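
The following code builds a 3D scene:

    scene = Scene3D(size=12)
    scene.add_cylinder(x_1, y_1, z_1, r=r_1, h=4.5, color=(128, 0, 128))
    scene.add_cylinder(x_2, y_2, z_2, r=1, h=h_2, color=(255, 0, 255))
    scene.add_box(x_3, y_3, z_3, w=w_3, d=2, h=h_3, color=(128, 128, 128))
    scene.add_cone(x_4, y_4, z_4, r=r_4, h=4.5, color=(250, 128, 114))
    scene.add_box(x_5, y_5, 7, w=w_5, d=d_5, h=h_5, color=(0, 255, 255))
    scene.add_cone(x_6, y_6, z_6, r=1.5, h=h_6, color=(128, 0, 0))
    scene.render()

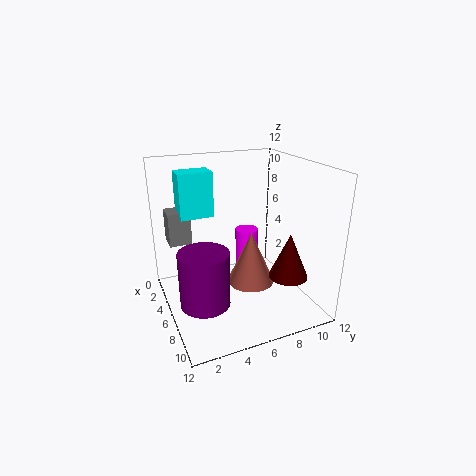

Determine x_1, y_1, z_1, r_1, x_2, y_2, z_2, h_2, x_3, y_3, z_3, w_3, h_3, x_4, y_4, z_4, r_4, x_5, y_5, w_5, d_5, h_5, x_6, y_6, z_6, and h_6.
x_1 = 7.5; y_1 = 2.5; z_1 = 1.5; r_1 = 2; x_2 = 4.5; y_2 = 7.5; z_2 = 2; h_2 = 4; x_3 = 0.5; y_3 = 1; z_3 = 4.5; w_3 = 2; h_3 = 3; x_4 = 6.5; y_4 = 7; z_4 = 2; r_4 = 2; x_5 = 1; y_5 = 2; w_5 = 2; d_5 = 3; h_5 = 4; x_6 = 10; y_6 = 8.5; z_6 = 4; h_6 = 3.5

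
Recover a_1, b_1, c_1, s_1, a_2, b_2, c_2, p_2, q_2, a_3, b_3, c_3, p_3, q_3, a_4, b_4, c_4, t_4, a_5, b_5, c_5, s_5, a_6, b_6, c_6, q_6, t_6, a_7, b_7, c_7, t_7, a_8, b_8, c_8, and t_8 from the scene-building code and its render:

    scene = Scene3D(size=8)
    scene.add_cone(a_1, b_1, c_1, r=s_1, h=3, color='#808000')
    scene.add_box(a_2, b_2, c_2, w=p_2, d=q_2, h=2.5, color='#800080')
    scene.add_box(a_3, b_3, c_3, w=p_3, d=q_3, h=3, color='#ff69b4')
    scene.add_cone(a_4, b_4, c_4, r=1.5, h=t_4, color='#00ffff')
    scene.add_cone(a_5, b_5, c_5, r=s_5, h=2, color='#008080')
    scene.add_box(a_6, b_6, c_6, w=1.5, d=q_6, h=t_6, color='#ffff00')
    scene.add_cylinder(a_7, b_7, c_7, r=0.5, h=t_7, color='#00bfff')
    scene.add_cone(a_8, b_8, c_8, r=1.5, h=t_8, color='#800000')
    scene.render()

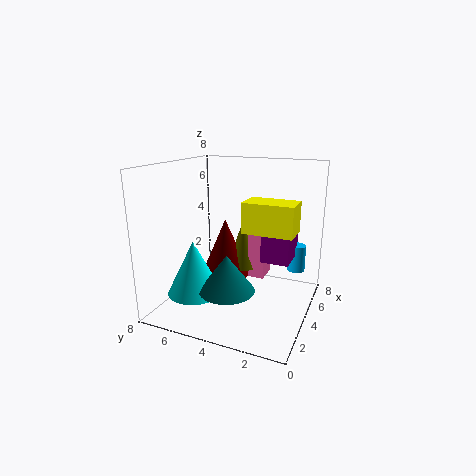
a_1 = 6; b_1 = 4.5; c_1 = 1.5; s_1 = 1; a_2 = 3.5; b_2 = 1; c_2 = 3; p_2 = 2; q_2 = 1.5; a_3 = 5.5; b_3 = 3; c_3 = 1; p_3 = 1.5; q_3 = 1; a_4 = 2.5; b_4 = 6; c_4 = 1; t_4 = 3; a_5 = 2.5; b_5 = 4; c_5 = 1.5; s_5 = 1.5; a_6 = 2; b_6 = 0.5; c_6 = 5; q_6 = 2.5; t_6 = 1.5; a_7 = 5.5; b_7 = 1; c_7 = 2; t_7 = 1.5; a_8 = 5.5; b_8 = 5.5; c_8 = 1; t_8 = 3.5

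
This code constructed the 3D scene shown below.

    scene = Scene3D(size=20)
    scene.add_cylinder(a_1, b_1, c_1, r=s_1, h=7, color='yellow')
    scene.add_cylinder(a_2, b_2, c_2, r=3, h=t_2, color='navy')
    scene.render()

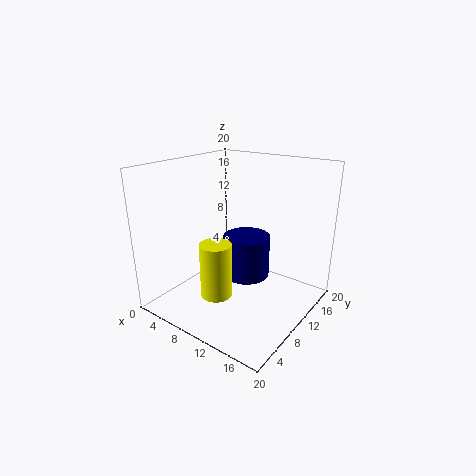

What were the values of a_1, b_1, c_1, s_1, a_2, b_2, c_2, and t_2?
a_1 = 11, b_1 = 4, c_1 = 4.5, s_1 = 2, a_2 = 12.5, b_2 = 8.5, c_2 = 6, t_2 = 5.5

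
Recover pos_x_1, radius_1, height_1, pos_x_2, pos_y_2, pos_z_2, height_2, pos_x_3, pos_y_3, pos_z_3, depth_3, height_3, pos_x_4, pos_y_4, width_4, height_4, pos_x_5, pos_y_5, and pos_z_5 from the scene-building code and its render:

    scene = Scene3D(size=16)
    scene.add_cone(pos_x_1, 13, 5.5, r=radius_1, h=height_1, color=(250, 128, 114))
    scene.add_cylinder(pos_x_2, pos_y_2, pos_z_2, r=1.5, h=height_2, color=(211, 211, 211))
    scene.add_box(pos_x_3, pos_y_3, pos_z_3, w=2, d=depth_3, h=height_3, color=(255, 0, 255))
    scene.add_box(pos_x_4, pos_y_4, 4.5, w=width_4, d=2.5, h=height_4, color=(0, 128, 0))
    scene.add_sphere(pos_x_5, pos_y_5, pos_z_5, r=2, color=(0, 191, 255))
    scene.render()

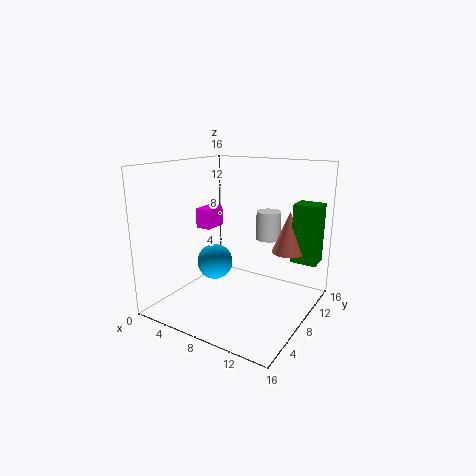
pos_x_1 = 12, radius_1 = 2, height_1 = 5, pos_x_2 = 9, pos_y_2 = 13.5, pos_z_2 = 6.5, height_2 = 3.5, pos_x_3 = 0.5, pos_y_3 = 10, pos_z_3 = 7.5, depth_3 = 3, height_3 = 2.5, pos_x_4 = 12.5, pos_y_4 = 12.5, width_4 = 3, height_4 = 7, pos_x_5 = 5.5, pos_y_5 = 7, pos_z_5 = 5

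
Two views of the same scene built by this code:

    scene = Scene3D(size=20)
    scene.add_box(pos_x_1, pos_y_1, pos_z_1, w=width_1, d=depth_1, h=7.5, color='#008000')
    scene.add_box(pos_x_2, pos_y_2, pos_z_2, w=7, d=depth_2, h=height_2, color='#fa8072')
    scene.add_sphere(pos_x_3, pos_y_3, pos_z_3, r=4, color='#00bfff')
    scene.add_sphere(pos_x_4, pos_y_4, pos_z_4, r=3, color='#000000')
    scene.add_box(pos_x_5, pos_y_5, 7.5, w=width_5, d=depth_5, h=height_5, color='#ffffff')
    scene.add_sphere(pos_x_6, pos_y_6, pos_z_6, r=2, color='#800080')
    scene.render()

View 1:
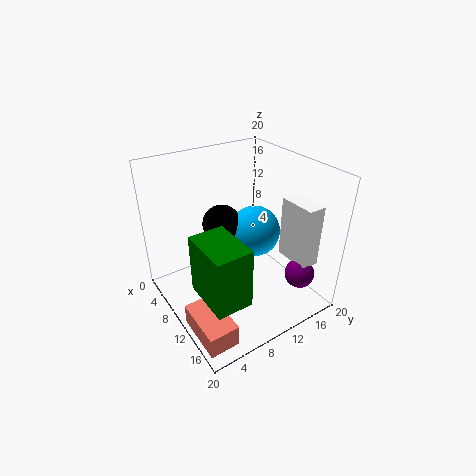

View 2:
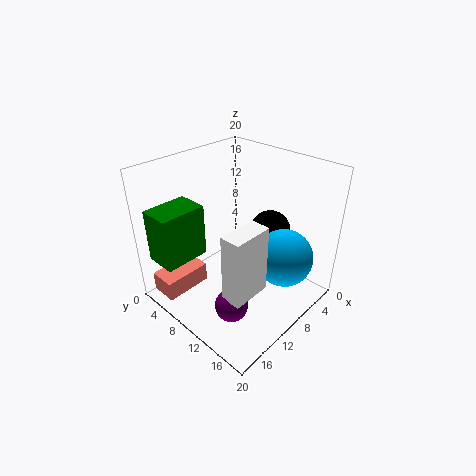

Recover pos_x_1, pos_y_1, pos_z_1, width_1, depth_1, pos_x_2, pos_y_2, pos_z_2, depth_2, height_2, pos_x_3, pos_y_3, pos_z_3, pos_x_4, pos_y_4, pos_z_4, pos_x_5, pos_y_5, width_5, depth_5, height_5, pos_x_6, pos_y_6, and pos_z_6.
pos_x_1 = 12.5
pos_y_1 = 1.5
pos_z_1 = 7
width_1 = 6.5
depth_1 = 4.5
pos_x_2 = 11.5
pos_y_2 = 0.5
pos_z_2 = 0.5
depth_2 = 4
height_2 = 3
pos_x_3 = 6.5
pos_y_3 = 15.5
pos_z_3 = 7.5
pos_x_4 = 4
pos_y_4 = 11
pos_z_4 = 9
pos_x_5 = 13
pos_y_5 = 15
width_5 = 5
depth_5 = 2.5
height_5 = 8.5
pos_x_6 = 17
pos_y_6 = 15.5
pos_z_6 = 6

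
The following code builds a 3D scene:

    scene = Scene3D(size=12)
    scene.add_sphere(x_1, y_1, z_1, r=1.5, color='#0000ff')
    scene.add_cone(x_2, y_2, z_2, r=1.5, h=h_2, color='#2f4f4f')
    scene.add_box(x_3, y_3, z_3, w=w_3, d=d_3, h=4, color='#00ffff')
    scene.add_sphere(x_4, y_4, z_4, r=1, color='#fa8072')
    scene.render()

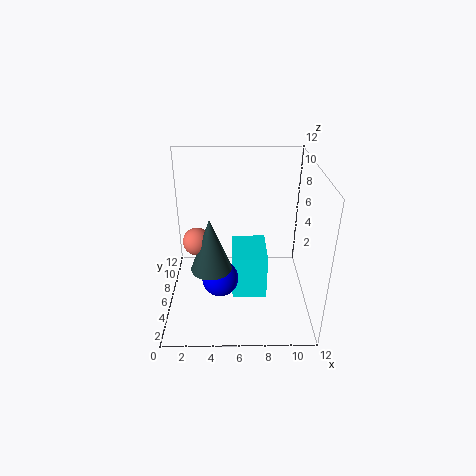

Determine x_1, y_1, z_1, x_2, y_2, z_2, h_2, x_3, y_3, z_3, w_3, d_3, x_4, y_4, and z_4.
x_1 = 4.5; y_1 = 4.5; z_1 = 3; x_2 = 4; y_2 = 2.5; z_2 = 5.5; h_2 = 4; x_3 = 5.5; y_3 = 5; z_3 = 0.5; w_3 = 3; d_3 = 4; x_4 = 3; y_4 = 3; z_4 = 7.5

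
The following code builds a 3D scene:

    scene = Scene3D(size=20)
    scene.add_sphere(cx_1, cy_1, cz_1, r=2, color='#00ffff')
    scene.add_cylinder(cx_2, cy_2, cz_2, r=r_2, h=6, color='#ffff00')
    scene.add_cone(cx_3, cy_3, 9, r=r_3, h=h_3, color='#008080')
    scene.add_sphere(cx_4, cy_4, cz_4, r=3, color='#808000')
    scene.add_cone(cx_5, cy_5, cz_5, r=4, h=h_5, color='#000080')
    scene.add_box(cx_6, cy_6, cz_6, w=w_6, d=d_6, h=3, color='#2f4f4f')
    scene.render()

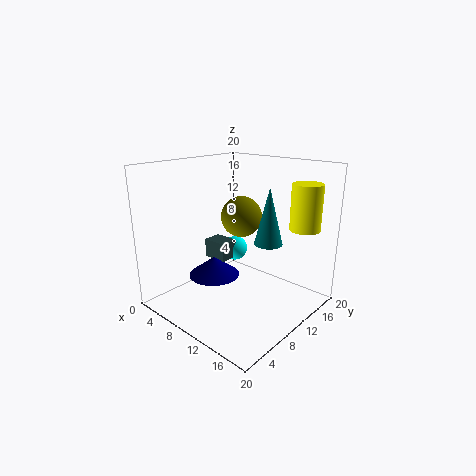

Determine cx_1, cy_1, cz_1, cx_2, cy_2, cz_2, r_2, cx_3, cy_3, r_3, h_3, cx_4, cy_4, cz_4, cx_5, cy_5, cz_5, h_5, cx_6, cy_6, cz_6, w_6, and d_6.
cx_1 = 4, cy_1 = 16, cz_1 = 5, cx_2 = 18, cy_2 = 14, cz_2 = 12, r_2 = 2, cx_3 = 13, cy_3 = 13, r_3 = 2, h_3 = 8, cx_4 = 8, cy_4 = 13, cz_4 = 12, cx_5 = 4, cy_5 = 11, cz_5 = 2, h_5 = 3, cx_6 = 1, cy_6 = 12, cz_6 = 4, w_6 = 4, d_6 = 3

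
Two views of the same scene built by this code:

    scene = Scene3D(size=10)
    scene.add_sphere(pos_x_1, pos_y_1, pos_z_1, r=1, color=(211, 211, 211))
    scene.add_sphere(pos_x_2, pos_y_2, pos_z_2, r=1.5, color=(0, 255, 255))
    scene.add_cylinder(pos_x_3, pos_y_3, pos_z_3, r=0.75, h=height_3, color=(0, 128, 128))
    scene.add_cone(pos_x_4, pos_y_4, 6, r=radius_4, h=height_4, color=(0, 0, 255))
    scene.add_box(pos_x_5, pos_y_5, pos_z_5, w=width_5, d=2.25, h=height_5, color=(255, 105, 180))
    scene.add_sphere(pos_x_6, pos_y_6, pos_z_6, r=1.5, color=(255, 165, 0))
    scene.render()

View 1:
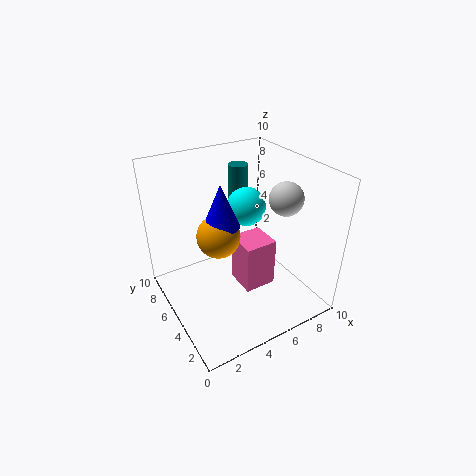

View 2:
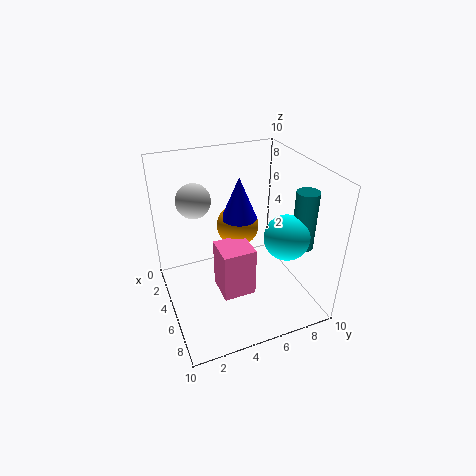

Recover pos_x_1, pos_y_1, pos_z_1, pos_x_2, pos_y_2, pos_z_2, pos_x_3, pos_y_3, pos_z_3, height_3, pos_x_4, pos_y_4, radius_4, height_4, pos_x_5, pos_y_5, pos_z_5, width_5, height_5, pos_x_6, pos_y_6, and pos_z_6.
pos_x_1 = 6.25, pos_y_1 = 1.75, pos_z_1 = 9, pos_x_2 = 7.25, pos_y_2 = 7.5, pos_z_2 = 5.75, pos_x_3 = 7.25, pos_y_3 = 8.75, pos_z_3 = 4.75, height_3 = 4, pos_x_4 = 4, pos_y_4 = 5.5, radius_4 = 1.25, height_4 = 3, pos_x_5 = 4.75, pos_y_5 = 3.25, pos_z_5 = 1.5, width_5 = 2.25, height_5 = 3.5, pos_x_6 = 3.75, pos_y_6 = 5.5, pos_z_6 = 5.25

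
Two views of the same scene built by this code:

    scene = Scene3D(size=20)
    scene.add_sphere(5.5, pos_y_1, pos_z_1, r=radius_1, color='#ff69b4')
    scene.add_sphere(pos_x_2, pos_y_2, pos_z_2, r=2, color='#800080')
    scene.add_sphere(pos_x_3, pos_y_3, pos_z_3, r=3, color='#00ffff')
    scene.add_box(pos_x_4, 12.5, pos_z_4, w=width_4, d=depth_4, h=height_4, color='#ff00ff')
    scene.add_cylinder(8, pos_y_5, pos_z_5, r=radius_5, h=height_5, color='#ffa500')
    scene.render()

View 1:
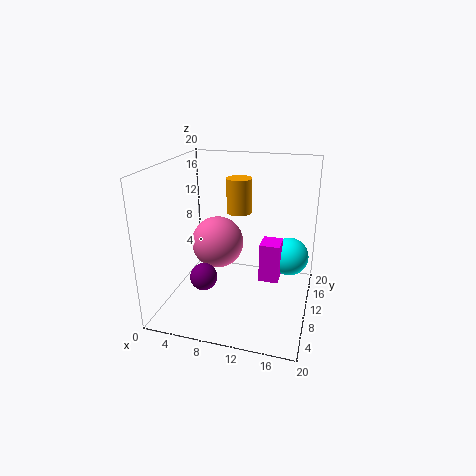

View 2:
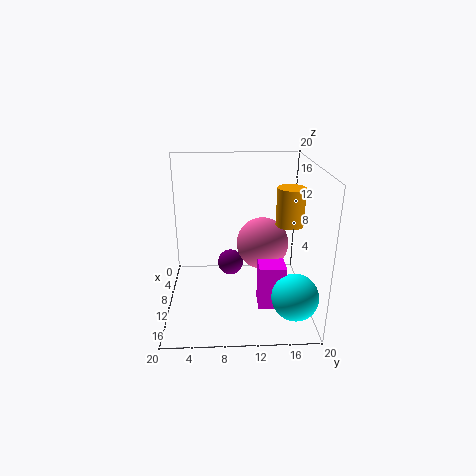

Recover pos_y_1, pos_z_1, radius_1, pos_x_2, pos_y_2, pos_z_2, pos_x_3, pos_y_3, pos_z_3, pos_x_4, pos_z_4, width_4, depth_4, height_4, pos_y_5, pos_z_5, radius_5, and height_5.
pos_y_1 = 14; pos_z_1 = 7; radius_1 = 4; pos_x_2 = 5; pos_y_2 = 9; pos_z_2 = 3.5; pos_x_3 = 16.5; pos_y_3 = 17; pos_z_3 = 4.5; pos_x_4 = 12.5; pos_z_4 = 2; width_4 = 3; depth_4 = 3.5; height_4 = 6; pos_y_5 = 17.5; pos_z_5 = 11; radius_5 = 2; height_5 = 5.5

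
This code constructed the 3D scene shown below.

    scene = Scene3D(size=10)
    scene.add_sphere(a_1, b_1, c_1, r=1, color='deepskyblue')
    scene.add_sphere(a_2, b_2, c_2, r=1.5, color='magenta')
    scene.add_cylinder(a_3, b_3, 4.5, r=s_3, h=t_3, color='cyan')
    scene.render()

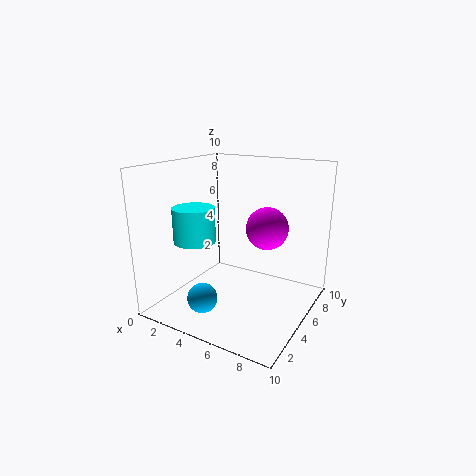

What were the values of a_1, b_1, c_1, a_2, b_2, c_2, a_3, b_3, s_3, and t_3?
a_1 = 4
b_1 = 2
c_1 = 1.5
a_2 = 6.5
b_2 = 6.5
c_2 = 5.5
a_3 = 2
b_3 = 4
s_3 = 1.5
t_3 = 2.5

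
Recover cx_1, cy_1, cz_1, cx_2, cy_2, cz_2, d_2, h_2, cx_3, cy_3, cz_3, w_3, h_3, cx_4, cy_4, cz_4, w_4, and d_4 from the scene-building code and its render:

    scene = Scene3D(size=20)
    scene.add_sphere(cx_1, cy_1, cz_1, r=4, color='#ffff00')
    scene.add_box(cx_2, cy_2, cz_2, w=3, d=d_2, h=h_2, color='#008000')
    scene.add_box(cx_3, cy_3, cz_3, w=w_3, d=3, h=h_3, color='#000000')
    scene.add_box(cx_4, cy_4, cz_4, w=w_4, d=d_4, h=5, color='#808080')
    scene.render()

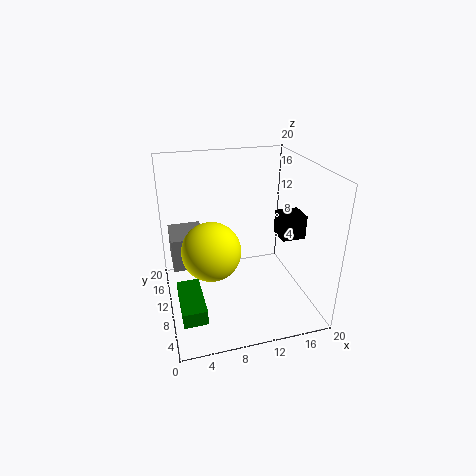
cx_1 = 6; cy_1 = 9; cz_1 = 9; cx_2 = 1; cy_2 = 2; cz_2 = 3; d_2 = 7; h_2 = 2; cx_3 = 14; cy_3 = 4; cz_3 = 12; w_3 = 3; h_3 = 3; cx_4 = 1; cy_4 = 13; cz_4 = 4; w_4 = 5; d_4 = 6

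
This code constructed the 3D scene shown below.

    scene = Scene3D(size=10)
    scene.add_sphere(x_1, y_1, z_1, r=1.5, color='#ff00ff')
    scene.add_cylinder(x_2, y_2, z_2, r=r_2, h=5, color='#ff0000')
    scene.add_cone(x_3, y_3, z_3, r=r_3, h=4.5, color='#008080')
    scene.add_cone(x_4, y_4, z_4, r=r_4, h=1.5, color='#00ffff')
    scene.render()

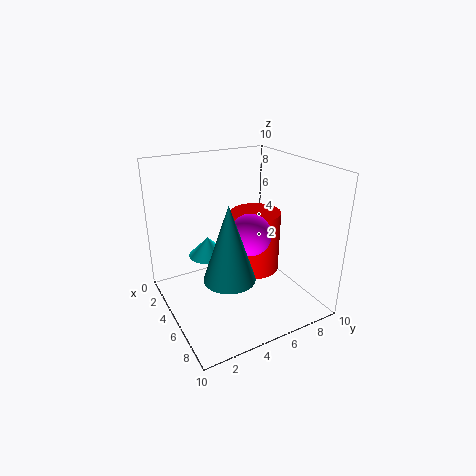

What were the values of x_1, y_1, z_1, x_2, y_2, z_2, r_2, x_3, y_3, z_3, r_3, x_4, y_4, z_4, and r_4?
x_1 = 5
y_1 = 6
z_1 = 5
x_2 = 2.5
y_2 = 8
z_2 = 0.5
r_2 = 2
x_3 = 8.5
y_3 = 2.5
z_3 = 4.5
r_3 = 1.5
x_4 = 2
y_4 = 4
z_4 = 2.5
r_4 = 1.5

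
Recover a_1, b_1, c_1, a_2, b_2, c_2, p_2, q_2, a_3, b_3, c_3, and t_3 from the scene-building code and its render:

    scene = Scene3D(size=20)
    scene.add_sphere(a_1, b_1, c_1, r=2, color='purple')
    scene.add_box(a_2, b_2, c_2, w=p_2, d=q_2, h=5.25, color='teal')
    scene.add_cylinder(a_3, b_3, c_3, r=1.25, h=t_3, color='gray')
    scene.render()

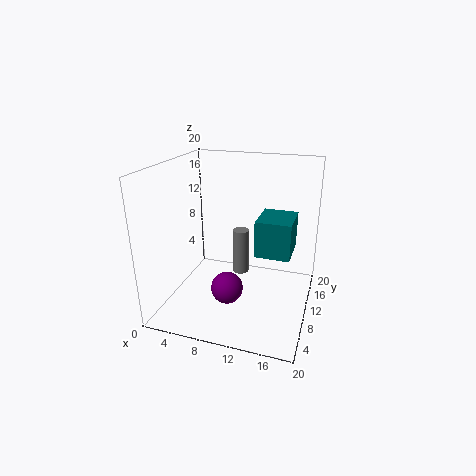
a_1 = 10.5, b_1 = 4, c_1 = 5.75, a_2 = 12.25, b_2 = 10.25, c_2 = 7.25, p_2 = 5, q_2 = 6, a_3 = 9, b_3 = 14.5, c_3 = 2.25, t_3 = 7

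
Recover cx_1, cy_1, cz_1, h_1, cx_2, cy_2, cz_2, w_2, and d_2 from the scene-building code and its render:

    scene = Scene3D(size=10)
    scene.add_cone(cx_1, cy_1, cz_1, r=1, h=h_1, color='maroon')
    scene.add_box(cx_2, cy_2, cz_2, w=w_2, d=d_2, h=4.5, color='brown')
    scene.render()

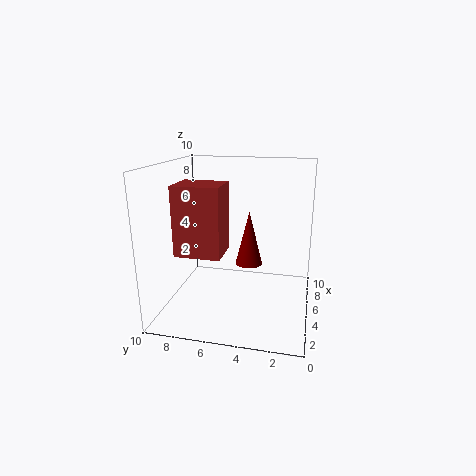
cx_1 = 6.5, cy_1 = 4.5, cz_1 = 2.5, h_1 = 4, cx_2 = 2, cy_2 = 5.5, cz_2 = 4.5, w_2 = 2.5, d_2 = 3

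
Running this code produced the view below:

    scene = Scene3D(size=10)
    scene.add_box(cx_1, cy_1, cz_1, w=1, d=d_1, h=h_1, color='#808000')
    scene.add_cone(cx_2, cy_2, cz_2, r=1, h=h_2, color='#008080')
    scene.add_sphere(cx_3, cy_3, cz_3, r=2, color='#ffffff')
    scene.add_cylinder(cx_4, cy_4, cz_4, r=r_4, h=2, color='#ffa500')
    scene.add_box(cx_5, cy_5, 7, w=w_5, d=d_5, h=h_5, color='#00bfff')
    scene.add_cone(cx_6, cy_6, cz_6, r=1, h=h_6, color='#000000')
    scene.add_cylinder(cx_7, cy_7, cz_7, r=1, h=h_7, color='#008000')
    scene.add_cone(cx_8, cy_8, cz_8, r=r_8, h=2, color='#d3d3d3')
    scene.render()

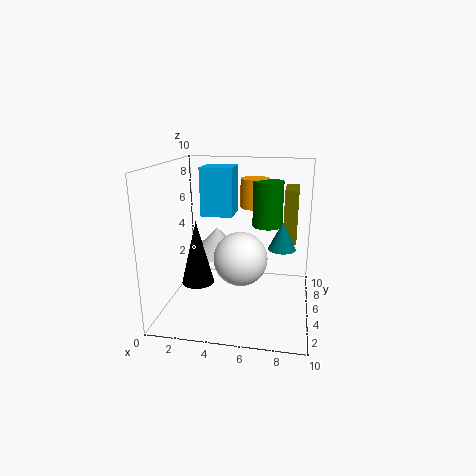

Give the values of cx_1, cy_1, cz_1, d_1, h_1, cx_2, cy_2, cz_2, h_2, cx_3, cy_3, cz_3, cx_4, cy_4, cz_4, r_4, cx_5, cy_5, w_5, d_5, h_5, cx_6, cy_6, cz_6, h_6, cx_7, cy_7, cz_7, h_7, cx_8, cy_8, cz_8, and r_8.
cx_1 = 8
cy_1 = 7
cz_1 = 4
d_1 = 3
h_1 = 4
cx_2 = 8
cy_2 = 6
cz_2 = 4
h_2 = 2
cx_3 = 5
cy_3 = 6
cz_3 = 3
cx_4 = 6
cy_4 = 6
cz_4 = 7
r_4 = 1
cx_5 = 3
cy_5 = 3
w_5 = 2
d_5 = 2
h_5 = 3
cx_6 = 3
cy_6 = 2
cz_6 = 3
h_6 = 4
cx_7 = 7
cy_7 = 5
cz_7 = 6
h_7 = 3
cx_8 = 3
cy_8 = 7
cz_8 = 3
r_8 = 2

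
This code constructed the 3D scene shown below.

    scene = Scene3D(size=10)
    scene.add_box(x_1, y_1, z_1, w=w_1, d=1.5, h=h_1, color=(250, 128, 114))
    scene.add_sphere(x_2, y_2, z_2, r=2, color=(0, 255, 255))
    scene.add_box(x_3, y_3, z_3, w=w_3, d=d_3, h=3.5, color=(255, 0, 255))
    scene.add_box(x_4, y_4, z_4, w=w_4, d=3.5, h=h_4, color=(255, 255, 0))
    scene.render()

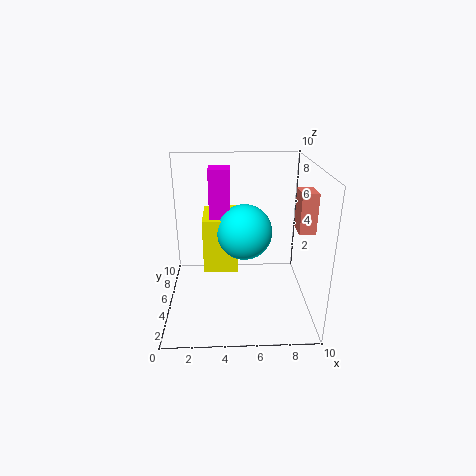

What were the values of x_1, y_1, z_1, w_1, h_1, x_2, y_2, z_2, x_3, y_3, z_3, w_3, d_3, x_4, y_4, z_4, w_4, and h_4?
x_1 = 8.5
y_1 = 2
z_1 = 6.5
w_1 = 1
h_1 = 2.5
x_2 = 5.5
y_2 = 6
z_2 = 5
x_3 = 3
y_3 = 6
z_3 = 6
w_3 = 1.5
d_3 = 1.5
x_4 = 2.5
y_4 = 5.5
z_4 = 2
w_4 = 2.5
h_4 = 4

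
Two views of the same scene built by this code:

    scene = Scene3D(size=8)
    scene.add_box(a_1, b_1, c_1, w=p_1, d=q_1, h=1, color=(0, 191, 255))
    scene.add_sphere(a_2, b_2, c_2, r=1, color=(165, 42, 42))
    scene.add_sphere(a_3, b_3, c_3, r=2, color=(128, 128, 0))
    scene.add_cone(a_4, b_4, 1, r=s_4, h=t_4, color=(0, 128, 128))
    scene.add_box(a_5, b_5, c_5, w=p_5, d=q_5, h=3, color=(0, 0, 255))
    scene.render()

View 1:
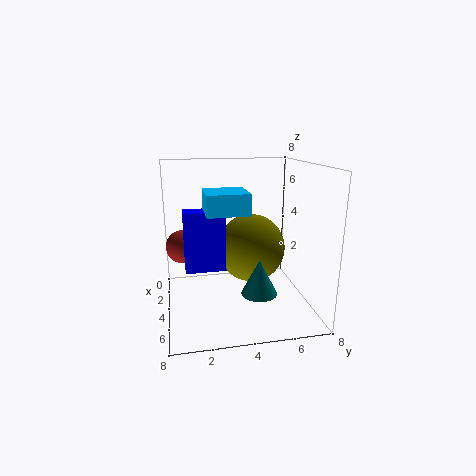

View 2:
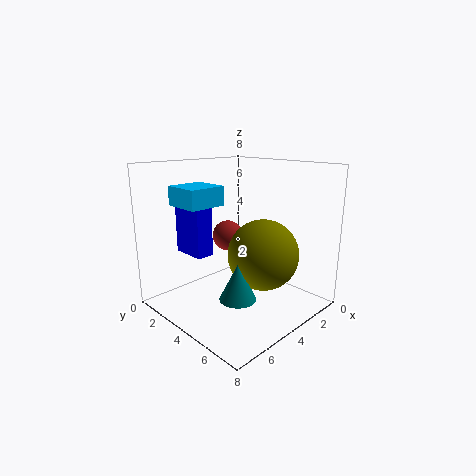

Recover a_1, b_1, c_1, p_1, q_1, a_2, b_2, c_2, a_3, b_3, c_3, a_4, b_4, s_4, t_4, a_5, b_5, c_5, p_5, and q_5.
a_1 = 5; b_1 = 2; c_1 = 6; p_1 = 2; q_1 = 2; a_2 = 2; b_2 = 1; c_2 = 3; a_3 = 3; b_3 = 5; c_3 = 3; a_4 = 5; b_4 = 5; s_4 = 1; t_4 = 2; a_5 = 5; b_5 = 1; c_5 = 3; p_5 = 1; q_5 = 2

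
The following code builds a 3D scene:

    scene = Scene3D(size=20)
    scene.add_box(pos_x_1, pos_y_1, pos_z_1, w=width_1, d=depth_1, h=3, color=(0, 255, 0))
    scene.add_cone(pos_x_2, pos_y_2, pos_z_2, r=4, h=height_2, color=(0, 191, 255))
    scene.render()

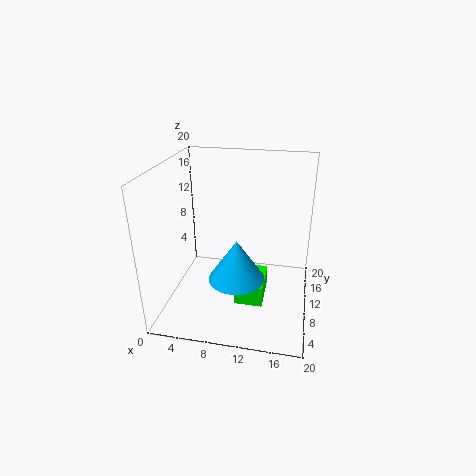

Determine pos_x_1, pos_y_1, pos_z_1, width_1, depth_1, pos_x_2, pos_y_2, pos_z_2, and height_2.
pos_x_1 = 10; pos_y_1 = 7; pos_z_1 = 1; width_1 = 4; depth_1 = 6; pos_x_2 = 10; pos_y_2 = 9; pos_z_2 = 4; height_2 = 6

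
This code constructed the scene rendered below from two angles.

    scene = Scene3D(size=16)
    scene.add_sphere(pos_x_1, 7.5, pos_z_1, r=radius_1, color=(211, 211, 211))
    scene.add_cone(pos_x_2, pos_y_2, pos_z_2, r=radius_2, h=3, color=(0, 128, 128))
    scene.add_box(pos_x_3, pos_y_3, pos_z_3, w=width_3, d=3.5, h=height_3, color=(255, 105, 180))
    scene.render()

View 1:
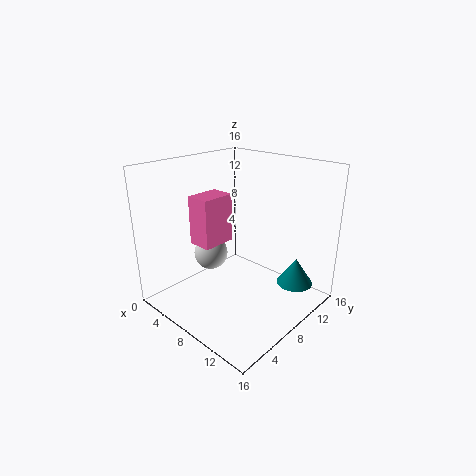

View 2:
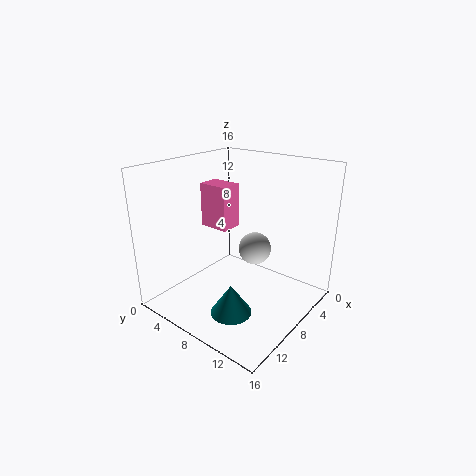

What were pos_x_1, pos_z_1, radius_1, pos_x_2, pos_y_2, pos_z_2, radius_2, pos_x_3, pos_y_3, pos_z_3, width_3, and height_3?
pos_x_1 = 4
pos_z_1 = 5
radius_1 = 2
pos_x_2 = 13.5
pos_y_2 = 11.5
pos_z_2 = 3
radius_2 = 2
pos_x_3 = 6
pos_y_3 = 3
pos_z_3 = 8.5
width_3 = 2.5
height_3 = 5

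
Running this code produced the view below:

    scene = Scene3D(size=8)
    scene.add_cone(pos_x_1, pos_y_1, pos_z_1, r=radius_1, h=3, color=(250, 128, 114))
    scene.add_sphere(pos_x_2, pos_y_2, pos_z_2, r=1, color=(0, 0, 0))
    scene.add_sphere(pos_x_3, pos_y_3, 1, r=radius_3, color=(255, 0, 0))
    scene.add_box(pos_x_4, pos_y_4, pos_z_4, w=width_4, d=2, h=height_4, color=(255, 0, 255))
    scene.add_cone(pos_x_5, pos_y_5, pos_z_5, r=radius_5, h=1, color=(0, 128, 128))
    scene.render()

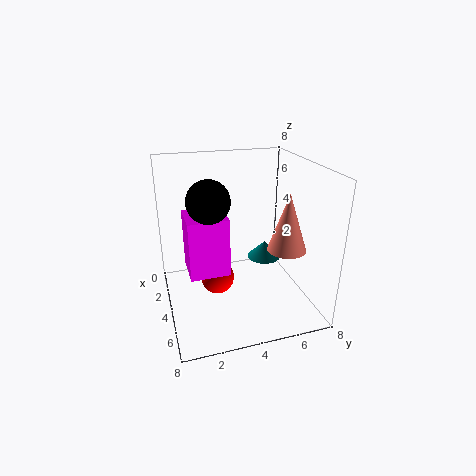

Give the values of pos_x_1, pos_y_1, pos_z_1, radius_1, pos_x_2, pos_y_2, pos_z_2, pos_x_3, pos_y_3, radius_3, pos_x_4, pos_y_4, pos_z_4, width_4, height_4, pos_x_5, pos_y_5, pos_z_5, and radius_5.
pos_x_1 = 6
pos_y_1 = 6
pos_z_1 = 4
radius_1 = 1
pos_x_2 = 6
pos_y_2 = 2
pos_z_2 = 7
pos_x_3 = 3
pos_y_3 = 3
radius_3 = 1
pos_x_4 = 4
pos_y_4 = 1
pos_z_4 = 3
width_4 = 2
height_4 = 3
pos_x_5 = 3
pos_y_5 = 6
pos_z_5 = 2
radius_5 = 1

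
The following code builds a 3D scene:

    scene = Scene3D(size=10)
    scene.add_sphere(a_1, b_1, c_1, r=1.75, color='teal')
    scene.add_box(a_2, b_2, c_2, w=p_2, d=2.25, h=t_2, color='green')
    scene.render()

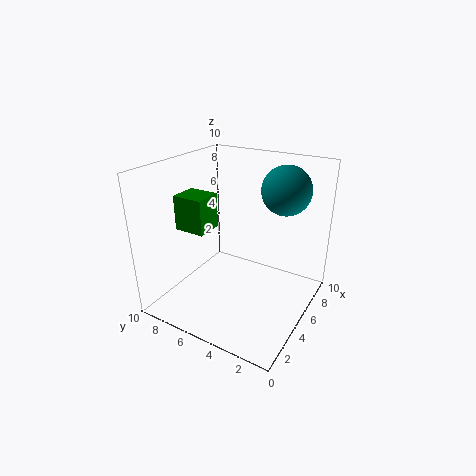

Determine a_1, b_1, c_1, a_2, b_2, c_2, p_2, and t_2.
a_1 = 7.75
b_1 = 2.75
c_1 = 8
a_2 = 3.5
b_2 = 7
c_2 = 5.25
p_2 = 2
t_2 = 2.5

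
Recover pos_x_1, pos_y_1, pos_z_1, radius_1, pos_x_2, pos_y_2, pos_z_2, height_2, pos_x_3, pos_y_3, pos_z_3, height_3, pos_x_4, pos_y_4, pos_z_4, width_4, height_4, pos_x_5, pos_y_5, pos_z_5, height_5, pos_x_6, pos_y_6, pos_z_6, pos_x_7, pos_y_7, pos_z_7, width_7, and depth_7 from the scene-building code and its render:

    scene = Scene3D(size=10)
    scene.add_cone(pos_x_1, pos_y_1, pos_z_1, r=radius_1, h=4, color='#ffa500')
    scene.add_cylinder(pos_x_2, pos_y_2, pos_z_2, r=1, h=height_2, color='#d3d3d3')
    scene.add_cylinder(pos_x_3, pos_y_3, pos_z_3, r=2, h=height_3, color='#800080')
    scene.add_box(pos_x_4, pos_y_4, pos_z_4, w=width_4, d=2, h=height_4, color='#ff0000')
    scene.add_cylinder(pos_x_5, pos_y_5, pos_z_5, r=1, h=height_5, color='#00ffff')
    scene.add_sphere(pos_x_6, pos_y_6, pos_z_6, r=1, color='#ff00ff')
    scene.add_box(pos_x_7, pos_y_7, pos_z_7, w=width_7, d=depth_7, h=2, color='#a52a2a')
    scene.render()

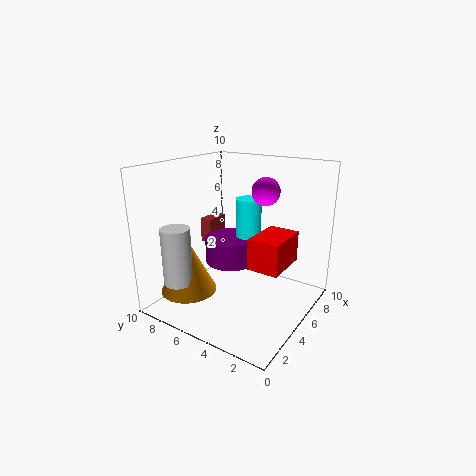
pos_x_1 = 3, pos_y_1 = 8, pos_z_1 = 1, radius_1 = 2, pos_x_2 = 2, pos_y_2 = 8, pos_z_2 = 2, height_2 = 4, pos_x_3 = 7, pos_y_3 = 7, pos_z_3 = 2, height_3 = 2, pos_x_4 = 3, pos_y_4 = 1, pos_z_4 = 4, width_4 = 3, height_4 = 2, pos_x_5 = 8, pos_y_5 = 6, pos_z_5 = 3, height_5 = 4, pos_x_6 = 7, pos_y_6 = 4, pos_z_6 = 8, pos_x_7 = 7, pos_y_7 = 9, pos_z_7 = 3, width_7 = 2, depth_7 = 1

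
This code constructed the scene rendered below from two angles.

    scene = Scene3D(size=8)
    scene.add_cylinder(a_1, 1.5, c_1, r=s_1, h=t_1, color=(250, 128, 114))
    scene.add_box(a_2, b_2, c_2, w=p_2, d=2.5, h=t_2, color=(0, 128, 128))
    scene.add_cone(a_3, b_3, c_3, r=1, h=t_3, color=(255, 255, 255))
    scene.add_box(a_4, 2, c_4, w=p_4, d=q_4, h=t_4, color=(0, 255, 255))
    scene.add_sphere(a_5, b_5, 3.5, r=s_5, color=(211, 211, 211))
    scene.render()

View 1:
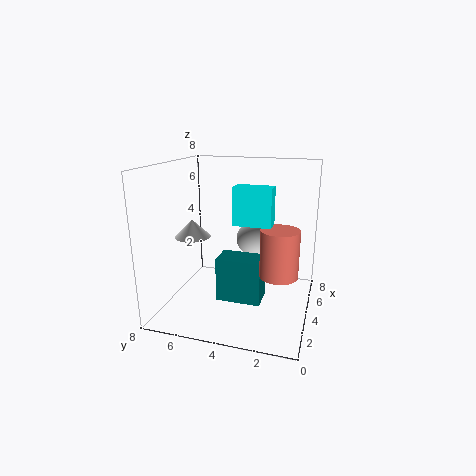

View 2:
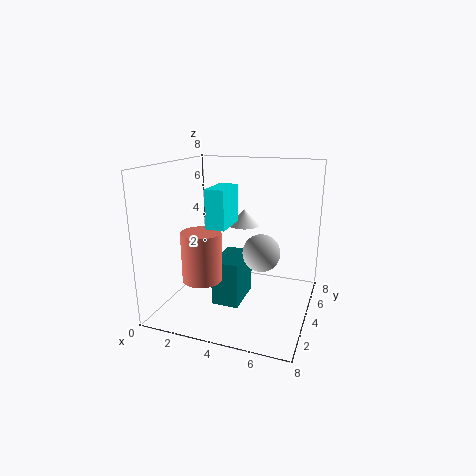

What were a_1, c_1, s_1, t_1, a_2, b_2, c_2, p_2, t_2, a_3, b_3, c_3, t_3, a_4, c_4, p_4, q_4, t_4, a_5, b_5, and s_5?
a_1 = 3, c_1 = 2.5, s_1 = 1, t_1 = 2.5, a_2 = 3, b_2 = 2.5, c_2 = 0.5, p_2 = 1.5, t_2 = 2.5, a_3 = 3.5, b_3 = 6.5, c_3 = 4, t_3 = 1, a_4 = 3, c_4 = 5, p_4 = 1, q_4 = 2, t_4 = 2, a_5 = 5.5, b_5 = 3.5, s_5 = 1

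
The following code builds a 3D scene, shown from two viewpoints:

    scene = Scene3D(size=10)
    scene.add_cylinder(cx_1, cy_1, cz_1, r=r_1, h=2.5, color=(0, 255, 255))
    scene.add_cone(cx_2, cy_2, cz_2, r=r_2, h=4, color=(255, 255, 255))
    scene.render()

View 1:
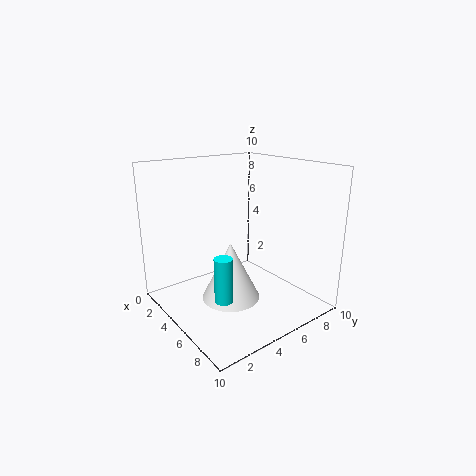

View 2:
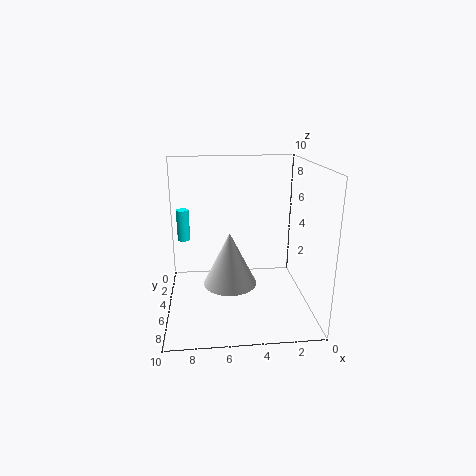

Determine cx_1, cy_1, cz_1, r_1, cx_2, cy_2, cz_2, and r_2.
cx_1 = 9, cy_1 = 1, cz_1 = 3.5, r_1 = 0.5, cx_2 = 5.5, cy_2 = 4, cz_2 = 1, r_2 = 2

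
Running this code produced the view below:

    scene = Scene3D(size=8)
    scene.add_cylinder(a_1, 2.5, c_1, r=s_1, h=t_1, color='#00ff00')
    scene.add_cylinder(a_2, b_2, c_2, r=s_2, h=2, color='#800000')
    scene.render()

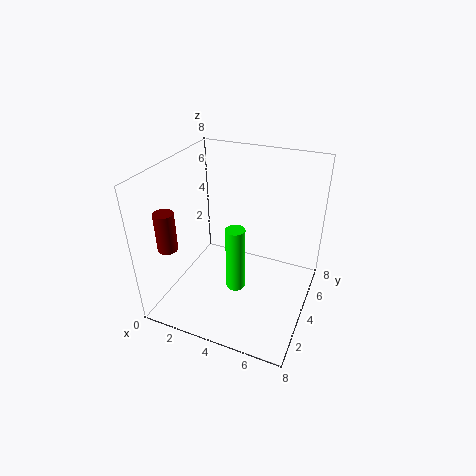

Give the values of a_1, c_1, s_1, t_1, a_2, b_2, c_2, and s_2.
a_1 = 4.5, c_1 = 2, s_1 = 0.5, t_1 = 3.5, a_2 = 1.5, b_2 = 1, c_2 = 4.5, s_2 = 0.5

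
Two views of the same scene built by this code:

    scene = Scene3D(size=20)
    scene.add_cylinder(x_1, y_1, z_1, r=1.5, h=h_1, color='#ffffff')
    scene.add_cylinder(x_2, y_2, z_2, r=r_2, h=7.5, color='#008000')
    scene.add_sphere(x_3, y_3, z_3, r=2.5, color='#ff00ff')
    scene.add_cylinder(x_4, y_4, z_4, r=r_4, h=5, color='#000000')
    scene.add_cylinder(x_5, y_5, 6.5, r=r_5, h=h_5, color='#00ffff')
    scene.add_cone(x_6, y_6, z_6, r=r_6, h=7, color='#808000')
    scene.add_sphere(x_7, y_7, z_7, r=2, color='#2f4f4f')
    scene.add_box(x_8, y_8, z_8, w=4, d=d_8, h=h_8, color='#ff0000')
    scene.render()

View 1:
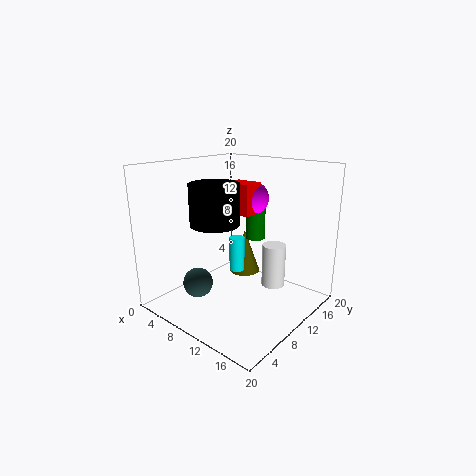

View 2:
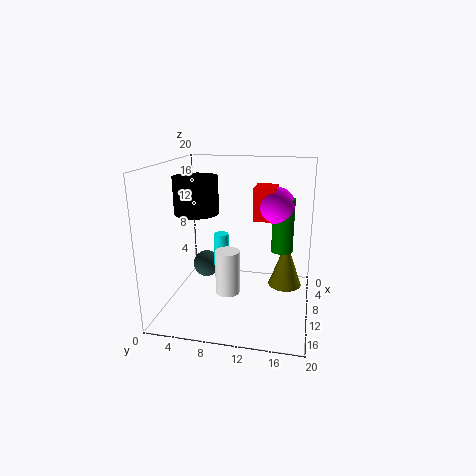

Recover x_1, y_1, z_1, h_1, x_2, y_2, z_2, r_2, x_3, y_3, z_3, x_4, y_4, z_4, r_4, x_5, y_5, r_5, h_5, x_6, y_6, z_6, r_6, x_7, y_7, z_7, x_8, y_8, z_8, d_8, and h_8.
x_1 = 16
y_1 = 10
z_1 = 5
h_1 = 5.5
x_2 = 8.5
y_2 = 16
z_2 = 8
r_2 = 1.5
x_3 = 8.5
y_3 = 15
z_3 = 14.5
x_4 = 11
y_4 = 4.5
z_4 = 13.5
r_4 = 3
x_5 = 11.5
y_5 = 8
r_5 = 1
h_5 = 4.5
x_6 = 6
y_6 = 16.5
z_6 = 1.5
r_6 = 2.5
x_7 = 7.5
y_7 = 4.5
z_7 = 4.5
x_8 = 6
y_8 = 12
z_8 = 12.5
d_8 = 3
h_8 = 4.5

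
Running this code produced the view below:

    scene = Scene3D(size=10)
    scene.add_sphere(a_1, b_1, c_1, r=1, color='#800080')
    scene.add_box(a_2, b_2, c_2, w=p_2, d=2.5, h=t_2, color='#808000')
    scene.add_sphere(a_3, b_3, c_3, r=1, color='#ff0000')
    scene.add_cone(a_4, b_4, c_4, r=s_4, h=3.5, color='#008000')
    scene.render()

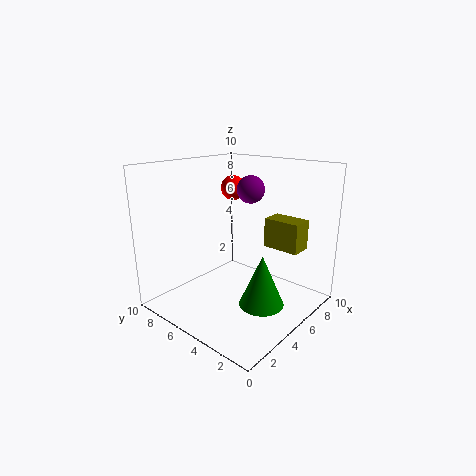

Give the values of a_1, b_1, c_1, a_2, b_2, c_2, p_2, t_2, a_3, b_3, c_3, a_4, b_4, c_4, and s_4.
a_1 = 7; b_1 = 5.5; c_1 = 8; a_2 = 6; b_2 = 1; c_2 = 4.5; p_2 = 1.5; t_2 = 2; a_3 = 8.5; b_3 = 8.5; c_3 = 7.5; a_4 = 4.5; b_4 = 2.5; c_4 = 1; s_4 = 1.5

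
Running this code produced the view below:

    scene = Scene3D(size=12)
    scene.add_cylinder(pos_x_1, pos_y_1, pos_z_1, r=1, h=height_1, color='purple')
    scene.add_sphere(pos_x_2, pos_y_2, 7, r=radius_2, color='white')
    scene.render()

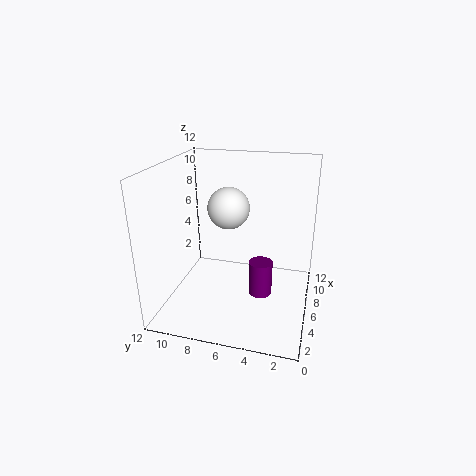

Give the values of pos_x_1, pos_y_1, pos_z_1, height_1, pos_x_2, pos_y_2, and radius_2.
pos_x_1 = 6, pos_y_1 = 4, pos_z_1 = 1, height_1 = 3, pos_x_2 = 10, pos_y_2 = 8, radius_2 = 2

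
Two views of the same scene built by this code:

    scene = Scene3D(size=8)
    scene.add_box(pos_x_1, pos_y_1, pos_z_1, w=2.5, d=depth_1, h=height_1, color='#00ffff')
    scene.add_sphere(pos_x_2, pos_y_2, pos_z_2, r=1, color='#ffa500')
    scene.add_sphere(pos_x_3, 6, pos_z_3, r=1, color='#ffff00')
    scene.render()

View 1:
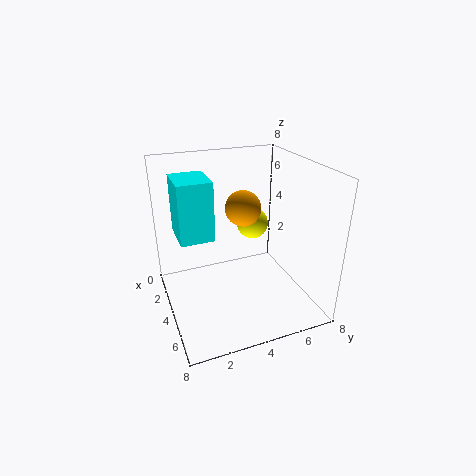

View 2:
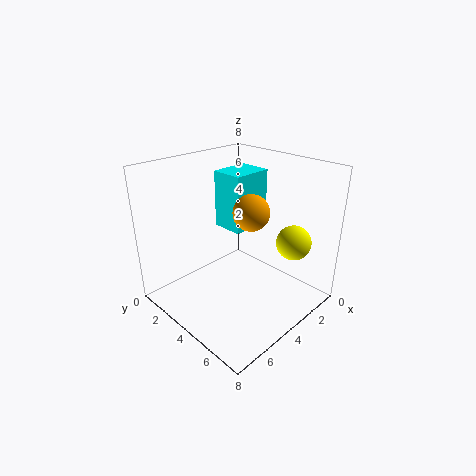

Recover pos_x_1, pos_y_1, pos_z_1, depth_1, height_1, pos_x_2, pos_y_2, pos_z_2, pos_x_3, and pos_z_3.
pos_x_1 = 0.5, pos_y_1 = 1, pos_z_1 = 3.5, depth_1 = 2, height_1 = 3.5, pos_x_2 = 3.5, pos_y_2 = 4.5, pos_z_2 = 5.5, pos_x_3 = 1.5, pos_z_3 = 3.5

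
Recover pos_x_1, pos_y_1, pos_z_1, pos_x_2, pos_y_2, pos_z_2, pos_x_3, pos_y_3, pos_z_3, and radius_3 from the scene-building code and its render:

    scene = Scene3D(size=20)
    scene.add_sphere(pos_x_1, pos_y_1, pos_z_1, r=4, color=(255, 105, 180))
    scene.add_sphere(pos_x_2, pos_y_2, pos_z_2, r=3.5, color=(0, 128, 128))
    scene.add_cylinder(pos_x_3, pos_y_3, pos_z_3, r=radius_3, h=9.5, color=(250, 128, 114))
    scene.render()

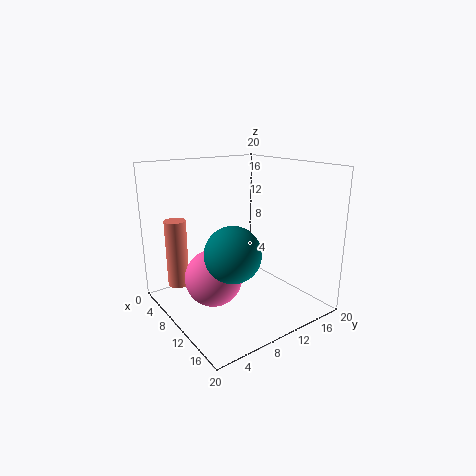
pos_x_1 = 9; pos_y_1 = 6.5; pos_z_1 = 4.5; pos_x_2 = 14.5; pos_y_2 = 6; pos_z_2 = 10; pos_x_3 = 5; pos_y_3 = 3; pos_z_3 = 3; radius_3 = 1.5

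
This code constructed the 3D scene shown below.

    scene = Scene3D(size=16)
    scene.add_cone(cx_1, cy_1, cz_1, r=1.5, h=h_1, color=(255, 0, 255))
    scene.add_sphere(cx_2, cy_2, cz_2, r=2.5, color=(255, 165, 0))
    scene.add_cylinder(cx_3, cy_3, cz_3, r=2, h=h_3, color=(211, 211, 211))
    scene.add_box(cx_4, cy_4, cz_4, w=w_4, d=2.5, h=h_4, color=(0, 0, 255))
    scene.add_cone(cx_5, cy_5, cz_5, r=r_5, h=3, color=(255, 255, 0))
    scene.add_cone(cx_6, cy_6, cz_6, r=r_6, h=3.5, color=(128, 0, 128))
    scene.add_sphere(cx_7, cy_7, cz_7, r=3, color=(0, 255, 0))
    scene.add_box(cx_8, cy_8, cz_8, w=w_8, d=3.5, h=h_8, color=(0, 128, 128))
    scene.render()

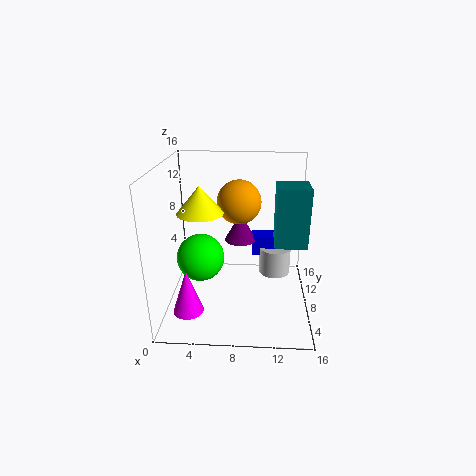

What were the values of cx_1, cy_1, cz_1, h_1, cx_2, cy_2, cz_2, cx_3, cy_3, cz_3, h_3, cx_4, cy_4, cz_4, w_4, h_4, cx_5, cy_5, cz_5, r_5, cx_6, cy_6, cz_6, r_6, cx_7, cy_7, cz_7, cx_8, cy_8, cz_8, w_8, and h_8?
cx_1 = 3.5; cy_1 = 1.5; cz_1 = 3; h_1 = 4.5; cx_2 = 8; cy_2 = 10; cz_2 = 11.5; cx_3 = 12.5; cy_3 = 13; cz_3 = 1; h_3 = 3.5; cx_4 = 9.5; cy_4 = 12.5; cz_4 = 3.5; w_4 = 4.5; h_4 = 2.5; cx_5 = 4; cy_5 = 7.5; cz_5 = 11; r_5 = 2.5; cx_6 = 8; cy_6 = 13; cz_6 = 5.5; r_6 = 2; cx_7 = 3; cy_7 = 11.5; cz_7 = 3.5; cx_8 = 12; cy_8 = 6.5; cz_8 = 7.5; w_8 = 3.5; h_8 = 6.5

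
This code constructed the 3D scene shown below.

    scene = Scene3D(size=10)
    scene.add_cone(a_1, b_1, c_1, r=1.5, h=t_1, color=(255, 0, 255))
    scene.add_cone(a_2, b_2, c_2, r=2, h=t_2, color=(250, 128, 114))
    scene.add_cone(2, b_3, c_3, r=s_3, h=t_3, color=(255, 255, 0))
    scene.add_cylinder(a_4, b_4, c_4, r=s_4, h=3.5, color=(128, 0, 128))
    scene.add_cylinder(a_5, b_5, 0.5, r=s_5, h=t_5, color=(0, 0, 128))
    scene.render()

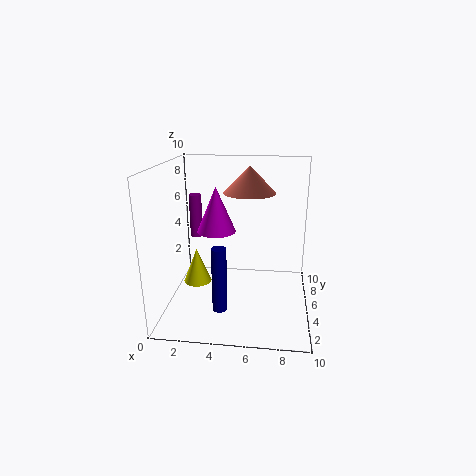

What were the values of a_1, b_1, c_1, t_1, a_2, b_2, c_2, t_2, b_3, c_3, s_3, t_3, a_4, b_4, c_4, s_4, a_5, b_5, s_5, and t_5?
a_1 = 3, b_1 = 7.5, c_1 = 4.5, t_1 = 3.5, a_2 = 5.5, b_2 = 8, c_2 = 7.5, t_2 = 2, b_3 = 5, c_3 = 1.5, s_3 = 1, t_3 = 2.5, a_4 = 1, b_4 = 9, c_4 = 3.5, s_4 = 0.5, a_5 = 4, b_5 = 3, s_5 = 0.5, t_5 = 4.5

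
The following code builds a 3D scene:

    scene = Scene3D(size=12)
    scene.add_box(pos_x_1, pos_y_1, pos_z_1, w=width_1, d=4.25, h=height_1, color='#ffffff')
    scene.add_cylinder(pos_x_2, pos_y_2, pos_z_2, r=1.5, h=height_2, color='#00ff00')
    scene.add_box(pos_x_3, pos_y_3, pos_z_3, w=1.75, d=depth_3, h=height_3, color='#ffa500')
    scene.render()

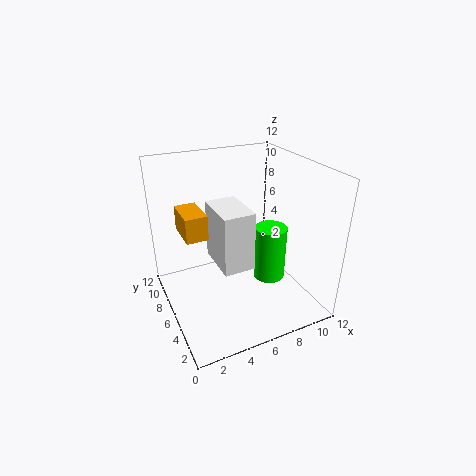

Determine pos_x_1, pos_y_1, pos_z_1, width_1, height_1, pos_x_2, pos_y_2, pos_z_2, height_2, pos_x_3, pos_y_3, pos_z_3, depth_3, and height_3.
pos_x_1 = 4.5, pos_y_1 = 5.25, pos_z_1 = 3, width_1 = 2.75, height_1 = 5.25, pos_x_2 = 10, pos_y_2 = 7.25, pos_z_2 = 0.25, height_2 = 5.25, pos_x_3 = 1.5, pos_y_3 = 5.5, pos_z_3 = 6.75, depth_3 = 3, height_3 = 2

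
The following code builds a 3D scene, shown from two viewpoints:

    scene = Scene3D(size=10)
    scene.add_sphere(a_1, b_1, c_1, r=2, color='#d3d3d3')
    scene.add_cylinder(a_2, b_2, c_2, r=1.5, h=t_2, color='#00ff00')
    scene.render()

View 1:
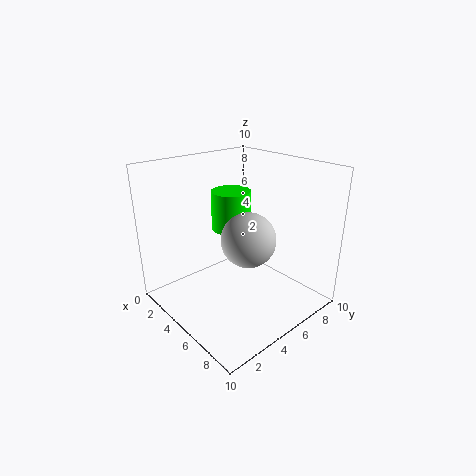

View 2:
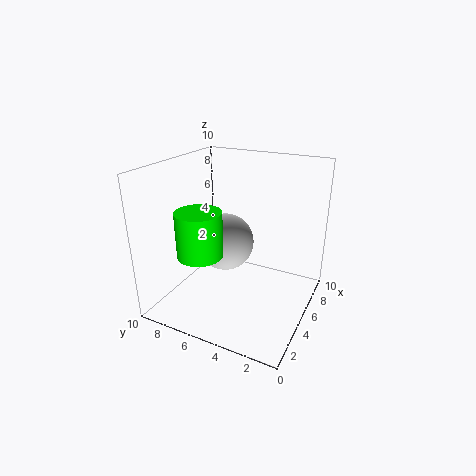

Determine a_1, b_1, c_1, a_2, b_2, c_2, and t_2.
a_1 = 5; b_1 = 6; c_1 = 4.5; a_2 = 2.5; b_2 = 6.5; c_2 = 4.5; t_2 = 3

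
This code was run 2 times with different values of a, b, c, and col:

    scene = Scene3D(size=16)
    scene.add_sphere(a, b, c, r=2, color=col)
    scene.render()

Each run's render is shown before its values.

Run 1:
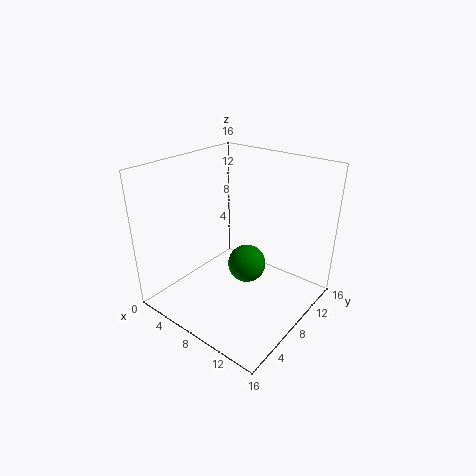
a = 10; b = 7; c = 6; col = 'green'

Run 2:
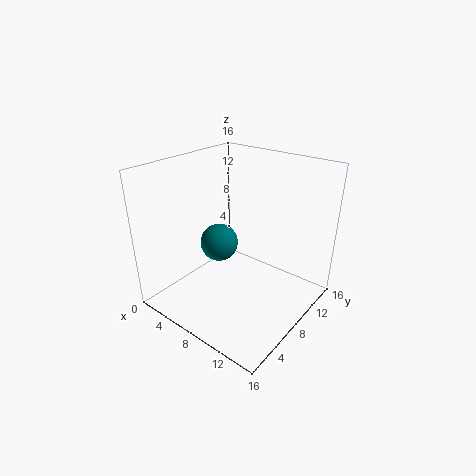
a = 7; b = 6; c = 8; col = 'teal'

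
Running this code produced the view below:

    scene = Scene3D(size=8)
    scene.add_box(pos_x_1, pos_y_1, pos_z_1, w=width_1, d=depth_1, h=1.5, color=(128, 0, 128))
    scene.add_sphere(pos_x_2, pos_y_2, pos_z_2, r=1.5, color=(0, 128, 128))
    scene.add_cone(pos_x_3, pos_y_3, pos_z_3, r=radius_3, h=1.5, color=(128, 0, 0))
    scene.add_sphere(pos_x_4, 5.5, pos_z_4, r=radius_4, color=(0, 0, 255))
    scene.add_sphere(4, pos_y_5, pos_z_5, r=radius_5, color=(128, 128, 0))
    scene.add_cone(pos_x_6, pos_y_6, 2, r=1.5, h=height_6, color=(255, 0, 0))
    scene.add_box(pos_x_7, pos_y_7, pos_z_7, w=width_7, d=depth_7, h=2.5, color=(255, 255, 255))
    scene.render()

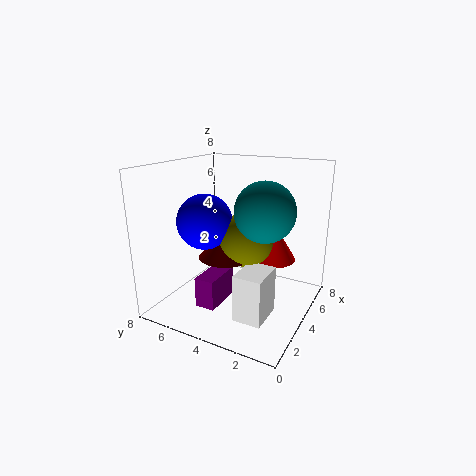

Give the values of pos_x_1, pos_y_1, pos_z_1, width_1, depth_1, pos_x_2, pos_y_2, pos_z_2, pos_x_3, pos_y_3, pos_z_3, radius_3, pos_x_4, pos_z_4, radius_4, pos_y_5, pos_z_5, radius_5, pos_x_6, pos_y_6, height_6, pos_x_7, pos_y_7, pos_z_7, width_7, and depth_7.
pos_x_1 = 0.5, pos_y_1 = 3.5, pos_z_1 = 1.5, width_1 = 2, depth_1 = 1, pos_x_2 = 3, pos_y_2 = 2, pos_z_2 = 6, pos_x_3 = 3.5, pos_y_3 = 4.5, pos_z_3 = 3, radius_3 = 1.5, pos_x_4 = 3, pos_z_4 = 5, radius_4 = 1.5, pos_y_5 = 3.5, pos_z_5 = 4, radius_5 = 1.5, pos_x_6 = 6.5, pos_y_6 = 3, height_6 = 2.5, pos_x_7 = 1.5, pos_y_7 = 1.5, pos_z_7 = 0.5, width_7 = 2, depth_7 = 1.5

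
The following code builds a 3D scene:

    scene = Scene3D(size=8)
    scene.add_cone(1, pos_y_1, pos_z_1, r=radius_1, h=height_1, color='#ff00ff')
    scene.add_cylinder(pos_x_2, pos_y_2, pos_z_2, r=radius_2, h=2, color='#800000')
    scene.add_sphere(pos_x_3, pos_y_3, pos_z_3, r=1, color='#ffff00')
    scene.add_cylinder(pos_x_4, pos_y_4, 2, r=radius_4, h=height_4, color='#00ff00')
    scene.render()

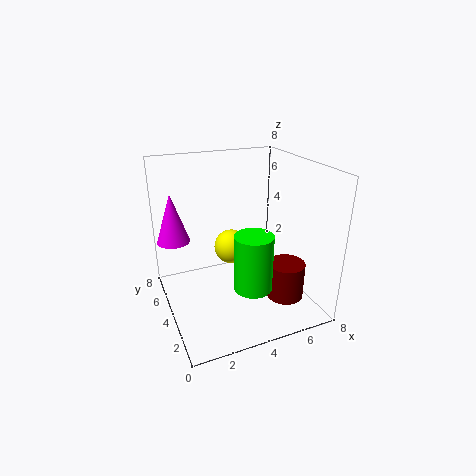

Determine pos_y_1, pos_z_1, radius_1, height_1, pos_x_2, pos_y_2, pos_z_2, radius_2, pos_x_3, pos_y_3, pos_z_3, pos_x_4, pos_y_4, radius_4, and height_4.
pos_y_1 = 7; pos_z_1 = 3; radius_1 = 1; height_1 = 3; pos_x_2 = 6; pos_y_2 = 2; pos_z_2 = 1; radius_2 = 1; pos_x_3 = 4; pos_y_3 = 5; pos_z_3 = 3; pos_x_4 = 4; pos_y_4 = 2; radius_4 = 1; height_4 = 3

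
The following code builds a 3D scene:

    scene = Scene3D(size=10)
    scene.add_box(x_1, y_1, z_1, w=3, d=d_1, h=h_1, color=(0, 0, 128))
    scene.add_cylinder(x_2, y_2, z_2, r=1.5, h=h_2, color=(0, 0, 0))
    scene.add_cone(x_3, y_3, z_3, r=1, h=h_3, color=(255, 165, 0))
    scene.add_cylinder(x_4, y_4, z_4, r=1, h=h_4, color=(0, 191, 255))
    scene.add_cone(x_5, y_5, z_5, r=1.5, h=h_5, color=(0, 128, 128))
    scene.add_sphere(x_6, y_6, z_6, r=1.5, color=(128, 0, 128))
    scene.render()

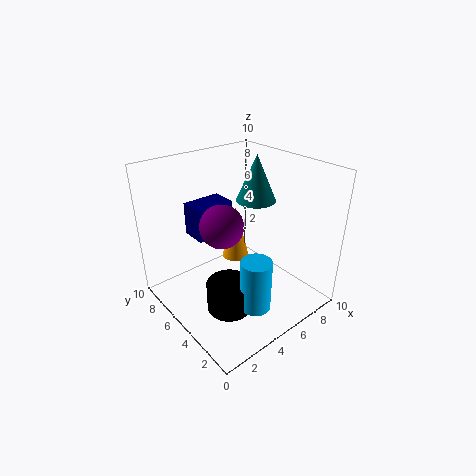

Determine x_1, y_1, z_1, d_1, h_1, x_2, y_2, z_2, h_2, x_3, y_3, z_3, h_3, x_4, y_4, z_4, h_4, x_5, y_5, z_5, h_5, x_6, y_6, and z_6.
x_1 = 3.5; y_1 = 7.5; z_1 = 4; d_1 = 2; h_1 = 2.5; x_2 = 3; y_2 = 3.5; z_2 = 1; h_2 = 2; x_3 = 6; y_3 = 6.5; z_3 = 2.5; h_3 = 4; x_4 = 4; y_4 = 2; z_4 = 1.5; h_4 = 3.5; x_5 = 8; y_5 = 6.5; z_5 = 6.5; h_5 = 3.5; x_6 = 4; y_6 = 5.5; z_6 = 6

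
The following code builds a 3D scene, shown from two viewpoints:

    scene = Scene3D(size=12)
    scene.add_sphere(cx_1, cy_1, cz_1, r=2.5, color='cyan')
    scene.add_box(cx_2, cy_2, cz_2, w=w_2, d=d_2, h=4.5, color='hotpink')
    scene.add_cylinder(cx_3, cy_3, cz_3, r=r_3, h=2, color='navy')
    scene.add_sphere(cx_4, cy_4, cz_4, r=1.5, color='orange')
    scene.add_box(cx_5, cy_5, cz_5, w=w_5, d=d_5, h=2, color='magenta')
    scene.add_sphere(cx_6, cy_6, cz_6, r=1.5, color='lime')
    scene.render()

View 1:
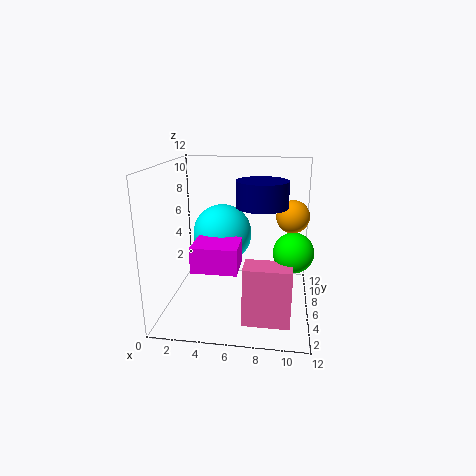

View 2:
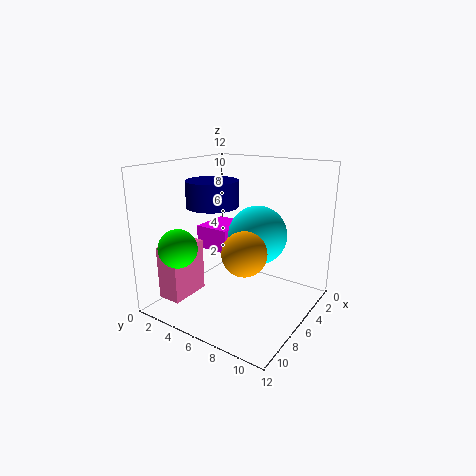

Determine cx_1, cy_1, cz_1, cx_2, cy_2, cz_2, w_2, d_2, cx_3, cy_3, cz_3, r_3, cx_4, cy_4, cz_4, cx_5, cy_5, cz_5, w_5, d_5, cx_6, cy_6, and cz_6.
cx_1 = 4.5; cy_1 = 7; cz_1 = 6; cx_2 = 7; cy_2 = 1; cz_2 = 1; w_2 = 3.5; d_2 = 2; cx_3 = 8; cy_3 = 5; cz_3 = 9; r_3 = 2; cx_4 = 10.5; cy_4 = 9.5; cz_4 = 7; cx_5 = 3; cy_5 = 2; cz_5 = 4.5; w_5 = 3.5; d_5 = 3; cx_6 = 10.5; cy_6 = 3.5; cz_6 = 6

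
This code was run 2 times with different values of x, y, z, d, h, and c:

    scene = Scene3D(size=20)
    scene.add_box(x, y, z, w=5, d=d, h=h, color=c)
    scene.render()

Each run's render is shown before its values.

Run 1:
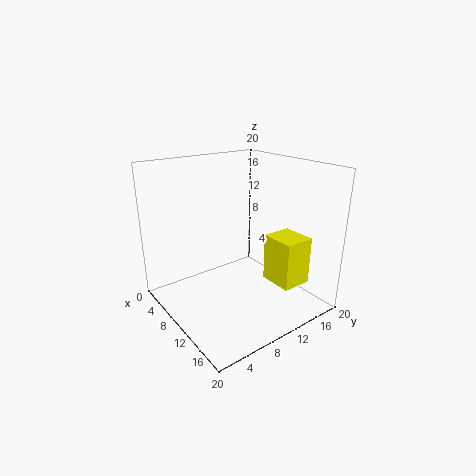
x = 10.5
y = 14.5
z = 2.5
d = 4.5
h = 7
c = 'yellow'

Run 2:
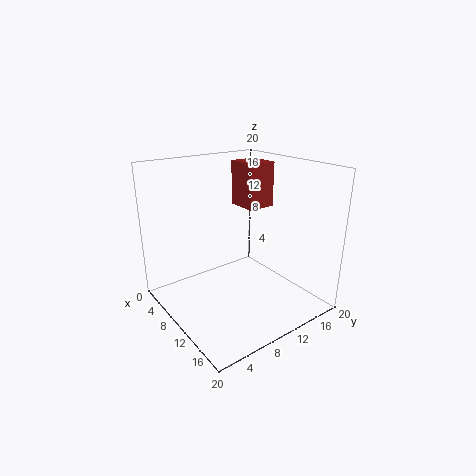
x = 1.5
y = 15
z = 12
d = 4.5
h = 7
c = 'brown'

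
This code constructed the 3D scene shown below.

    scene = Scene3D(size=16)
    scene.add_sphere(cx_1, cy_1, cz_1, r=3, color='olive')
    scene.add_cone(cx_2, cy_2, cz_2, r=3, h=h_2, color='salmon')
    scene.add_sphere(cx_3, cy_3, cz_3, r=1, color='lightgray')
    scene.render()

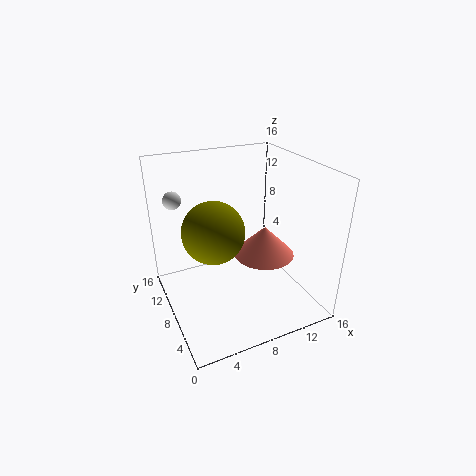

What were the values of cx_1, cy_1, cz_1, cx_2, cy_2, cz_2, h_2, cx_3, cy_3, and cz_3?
cx_1 = 4; cy_1 = 5; cz_1 = 11; cx_2 = 9; cy_2 = 4; cz_2 = 8; h_2 = 3; cx_3 = 2; cy_3 = 12; cz_3 = 12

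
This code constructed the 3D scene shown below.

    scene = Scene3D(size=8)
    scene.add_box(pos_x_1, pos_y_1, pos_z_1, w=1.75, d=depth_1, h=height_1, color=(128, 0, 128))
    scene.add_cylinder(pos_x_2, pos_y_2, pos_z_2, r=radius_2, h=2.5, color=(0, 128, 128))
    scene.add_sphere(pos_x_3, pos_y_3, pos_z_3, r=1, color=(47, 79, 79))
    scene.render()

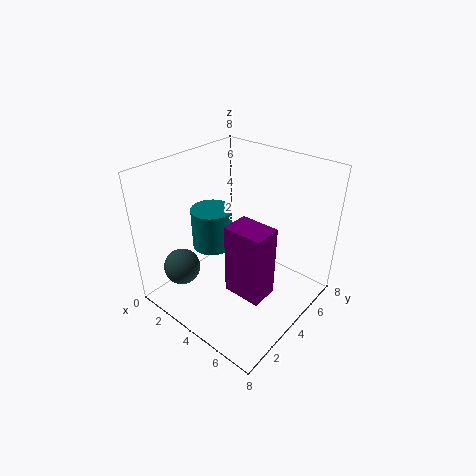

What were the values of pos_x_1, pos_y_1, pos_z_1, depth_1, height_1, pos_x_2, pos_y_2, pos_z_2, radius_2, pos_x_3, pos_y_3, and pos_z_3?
pos_x_1 = 6; pos_y_1 = 0.75; pos_z_1 = 3.75; depth_1 = 1.25; height_1 = 3.25; pos_x_2 = 1.5; pos_y_2 = 4.5; pos_z_2 = 2.25; radius_2 = 1.25; pos_x_3 = 2; pos_y_3 = 1.5; pos_z_3 = 2.5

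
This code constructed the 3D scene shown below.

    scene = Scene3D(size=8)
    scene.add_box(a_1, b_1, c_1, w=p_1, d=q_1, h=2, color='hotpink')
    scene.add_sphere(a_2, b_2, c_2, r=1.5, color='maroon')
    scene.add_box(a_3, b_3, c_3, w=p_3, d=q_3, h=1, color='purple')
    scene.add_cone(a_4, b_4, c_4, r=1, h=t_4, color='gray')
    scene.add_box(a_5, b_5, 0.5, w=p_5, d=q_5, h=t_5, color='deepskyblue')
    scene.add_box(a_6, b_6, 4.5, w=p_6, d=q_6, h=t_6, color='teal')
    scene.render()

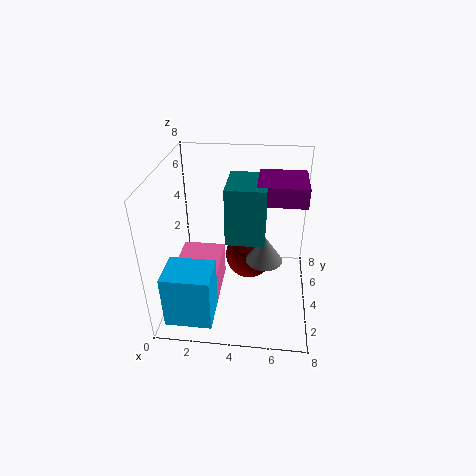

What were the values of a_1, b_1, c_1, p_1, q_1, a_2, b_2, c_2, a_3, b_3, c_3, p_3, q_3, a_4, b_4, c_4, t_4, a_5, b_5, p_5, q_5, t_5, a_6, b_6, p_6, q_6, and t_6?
a_1 = 0.5
b_1 = 2.5
c_1 = 0.5
p_1 = 2.5
q_1 = 3
a_2 = 4.5
b_2 = 6
c_2 = 1.5
a_3 = 5
b_3 = 3
c_3 = 6.5
p_3 = 2.5
q_3 = 2.5
a_4 = 5.5
b_4 = 3.5
c_4 = 3
t_4 = 1.5
a_5 = 0.5
b_5 = 0.5
p_5 = 2.5
q_5 = 2
t_5 = 3
a_6 = 3.5
b_6 = 2.5
p_6 = 2
q_6 = 2.5
t_6 = 3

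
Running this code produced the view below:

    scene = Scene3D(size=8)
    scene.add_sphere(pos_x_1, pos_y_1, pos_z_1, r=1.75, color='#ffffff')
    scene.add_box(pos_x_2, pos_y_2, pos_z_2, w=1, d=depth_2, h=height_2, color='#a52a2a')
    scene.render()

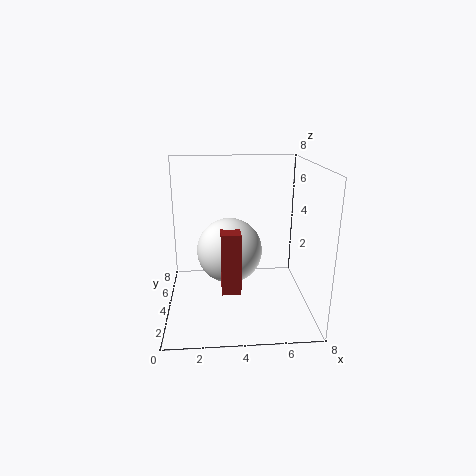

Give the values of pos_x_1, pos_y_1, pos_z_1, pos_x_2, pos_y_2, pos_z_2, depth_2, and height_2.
pos_x_1 = 3.5; pos_y_1 = 3.5; pos_z_1 = 3.5; pos_x_2 = 3; pos_y_2 = 1.75; pos_z_2 = 1.75; depth_2 = 2.5; height_2 = 3.25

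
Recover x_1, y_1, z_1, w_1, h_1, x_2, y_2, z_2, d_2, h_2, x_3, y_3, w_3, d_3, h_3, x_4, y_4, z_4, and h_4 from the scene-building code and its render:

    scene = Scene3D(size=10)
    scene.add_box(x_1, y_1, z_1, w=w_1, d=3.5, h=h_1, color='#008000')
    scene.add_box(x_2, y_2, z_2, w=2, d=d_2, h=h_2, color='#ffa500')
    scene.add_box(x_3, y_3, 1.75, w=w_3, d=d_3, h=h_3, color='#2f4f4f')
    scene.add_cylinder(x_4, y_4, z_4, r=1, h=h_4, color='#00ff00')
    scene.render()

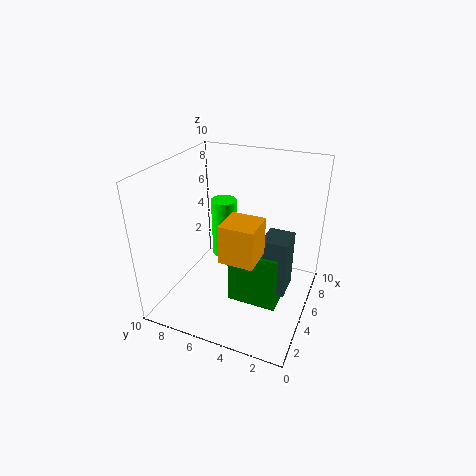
x_1 = 3.75, y_1 = 1.75, z_1 = 0.5, w_1 = 3, h_1 = 4, x_2 = 0.5, y_2 = 2.25, z_2 = 6, d_2 = 2, h_2 = 2.25, x_3 = 4, y_3 = 1.25, w_3 = 2, d_3 = 1.75, h_3 = 4, x_4 = 8, y_4 = 7.5, z_4 = 1.5, h_4 = 4.75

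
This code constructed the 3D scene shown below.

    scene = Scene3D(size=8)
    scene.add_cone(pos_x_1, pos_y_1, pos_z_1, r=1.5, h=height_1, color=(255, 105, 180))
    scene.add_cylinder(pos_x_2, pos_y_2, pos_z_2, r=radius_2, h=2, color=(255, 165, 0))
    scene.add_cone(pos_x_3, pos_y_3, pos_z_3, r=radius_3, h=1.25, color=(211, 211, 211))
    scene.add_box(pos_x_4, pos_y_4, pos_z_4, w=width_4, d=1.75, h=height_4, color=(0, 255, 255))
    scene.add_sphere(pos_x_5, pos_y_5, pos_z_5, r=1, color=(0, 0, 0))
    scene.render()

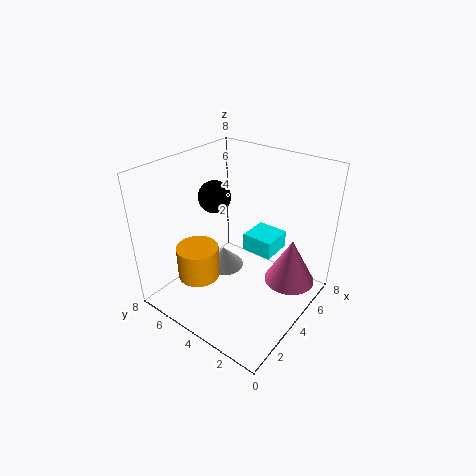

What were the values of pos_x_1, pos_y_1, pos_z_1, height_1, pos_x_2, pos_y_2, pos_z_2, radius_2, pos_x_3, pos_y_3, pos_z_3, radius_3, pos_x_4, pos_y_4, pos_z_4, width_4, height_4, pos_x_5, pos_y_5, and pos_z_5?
pos_x_1 = 6.25; pos_y_1 = 1.75; pos_z_1 = 0.75; height_1 = 2.75; pos_x_2 = 3; pos_y_2 = 6.25; pos_z_2 = 1; radius_2 = 1.25; pos_x_3 = 4.75; pos_y_3 = 5.75; pos_z_3 = 1; radius_3 = 1.25; pos_x_4 = 4.5; pos_y_4 = 2.25; pos_z_4 = 3; width_4 = 1.75; height_4 = 1; pos_x_5 = 5.25; pos_y_5 = 6.75; pos_z_5 = 5.25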